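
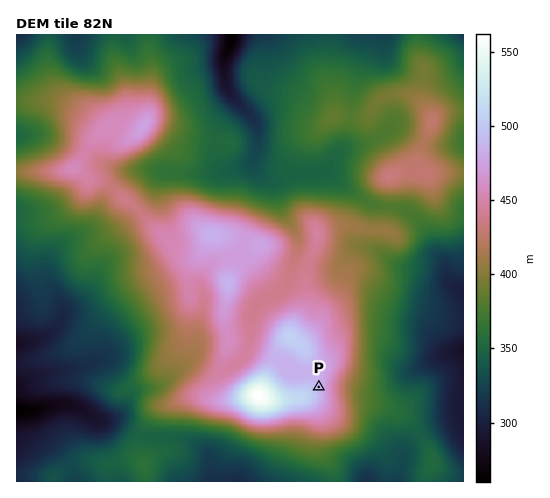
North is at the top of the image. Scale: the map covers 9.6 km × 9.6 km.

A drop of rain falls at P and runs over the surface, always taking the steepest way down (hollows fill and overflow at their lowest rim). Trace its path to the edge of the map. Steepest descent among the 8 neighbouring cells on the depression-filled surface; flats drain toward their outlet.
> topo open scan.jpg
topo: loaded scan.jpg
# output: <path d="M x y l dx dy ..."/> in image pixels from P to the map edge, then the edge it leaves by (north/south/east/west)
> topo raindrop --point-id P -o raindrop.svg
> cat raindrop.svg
<path d="M319 387l72 0 12-12 13-6 12-8 3 0 3-2 11-4 8-1 1-1 9 0"/>
exit: east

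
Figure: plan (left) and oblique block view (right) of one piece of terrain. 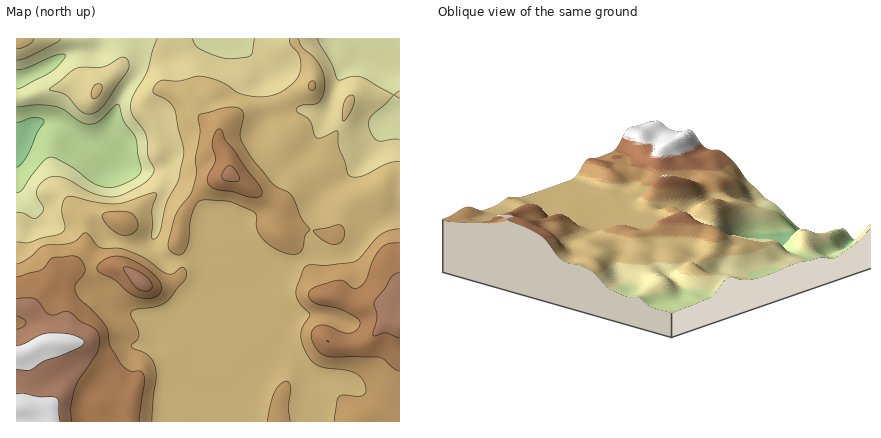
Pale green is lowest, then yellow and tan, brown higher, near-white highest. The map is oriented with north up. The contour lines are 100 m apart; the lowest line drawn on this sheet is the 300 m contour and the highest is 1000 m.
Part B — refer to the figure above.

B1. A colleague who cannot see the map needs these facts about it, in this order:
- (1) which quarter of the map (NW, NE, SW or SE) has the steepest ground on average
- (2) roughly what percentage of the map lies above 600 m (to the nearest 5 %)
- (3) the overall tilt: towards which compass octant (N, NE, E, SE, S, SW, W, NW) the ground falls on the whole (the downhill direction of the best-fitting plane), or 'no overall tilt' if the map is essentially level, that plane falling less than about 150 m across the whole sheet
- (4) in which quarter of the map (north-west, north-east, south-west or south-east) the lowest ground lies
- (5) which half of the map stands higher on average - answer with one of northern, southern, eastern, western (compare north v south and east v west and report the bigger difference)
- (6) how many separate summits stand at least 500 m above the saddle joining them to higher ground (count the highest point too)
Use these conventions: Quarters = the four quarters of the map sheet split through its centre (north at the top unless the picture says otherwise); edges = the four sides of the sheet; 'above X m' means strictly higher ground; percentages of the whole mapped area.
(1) Slopes are steepest in the north-west quarter.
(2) About 70 % of the map lies above 600 m.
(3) On the whole the ground falls towards the north.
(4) The lowest point lies in the north-west quarter of the map.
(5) Taken as a whole, the southern half is higher than the northern.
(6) Counting only tops that stand 500 m proud, the map has 1 summit.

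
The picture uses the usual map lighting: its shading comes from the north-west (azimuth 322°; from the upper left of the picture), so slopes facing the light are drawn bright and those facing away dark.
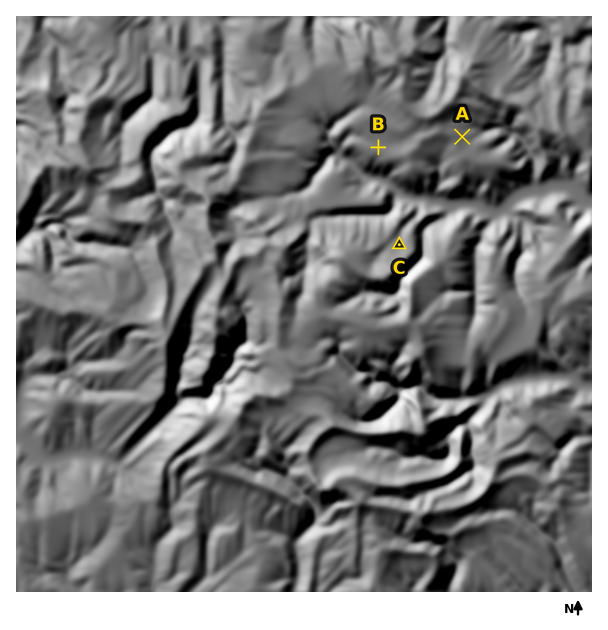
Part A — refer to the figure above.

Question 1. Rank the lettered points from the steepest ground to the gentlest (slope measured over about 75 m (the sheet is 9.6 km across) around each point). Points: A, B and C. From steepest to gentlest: C A B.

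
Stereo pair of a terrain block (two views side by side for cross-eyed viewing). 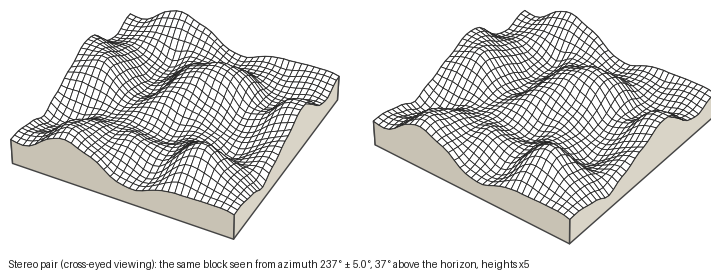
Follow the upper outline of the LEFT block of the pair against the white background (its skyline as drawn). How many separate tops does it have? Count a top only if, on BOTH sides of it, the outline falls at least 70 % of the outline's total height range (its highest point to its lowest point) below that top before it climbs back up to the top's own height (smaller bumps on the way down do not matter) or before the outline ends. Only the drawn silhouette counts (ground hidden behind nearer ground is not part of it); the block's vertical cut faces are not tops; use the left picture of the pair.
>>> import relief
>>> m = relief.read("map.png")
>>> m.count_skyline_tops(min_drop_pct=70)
0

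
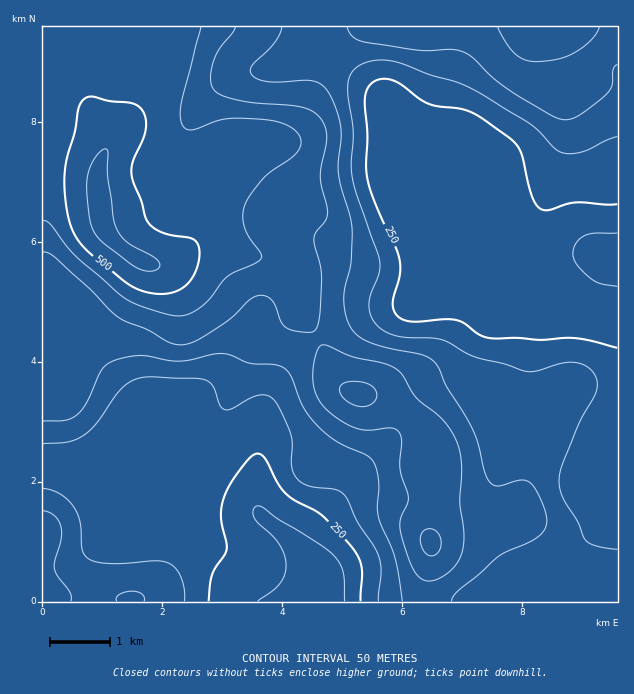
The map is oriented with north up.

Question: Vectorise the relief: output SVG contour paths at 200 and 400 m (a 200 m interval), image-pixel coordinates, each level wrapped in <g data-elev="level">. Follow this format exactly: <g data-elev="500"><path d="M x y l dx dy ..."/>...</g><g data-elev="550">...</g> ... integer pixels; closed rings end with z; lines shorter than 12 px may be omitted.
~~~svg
<g data-elev="200"><path d="M258 601l14-10 8-7 5-10 1-9-2-10-5-11-25-27-1-7 3-4 3 0 61 39 14 11 6 8 3 9 2 28"/><path d="M617 286l-16-2-9-5-15-14-3-6-1-6 3-10 9-8 10-2 22 0"/></g><g data-elev="400"><path d="M424 580l10 0 14-7 10-11 5-12 1-18-4-31 1-38-1-12-4-10-11-19-29-24-13-23-7-6-14-6-30-7-24-10-6-1-3 3-3 7-3 23 2 15 8 13 15 13 17 9 13 2 24-2 5 2 3 5 2 7-2 27 8 29-1 6-6 15-1 12 12 36 6 9z"/><path d="M43 252l6 1 7 5 34 31 28 28 9 5 21 8 25 14 12 0 15-5 30-20 20-19 10-5 7 2 5 4 9 21 6 6 8 3 12 1 6 0 3-2 4-15 2-38-2-12-6-27 2-6 10-12 1-6-7-37 6-35 0-13-7-13-12-7-15-4-51-4-18-5-9-6-2-5-2-7 4-18 5-11 14-16 2-6"/><path d="M498 27l8 16 9 11 9 6 12 2 21-3 17-6 17-13 6-7 2-6"/></g>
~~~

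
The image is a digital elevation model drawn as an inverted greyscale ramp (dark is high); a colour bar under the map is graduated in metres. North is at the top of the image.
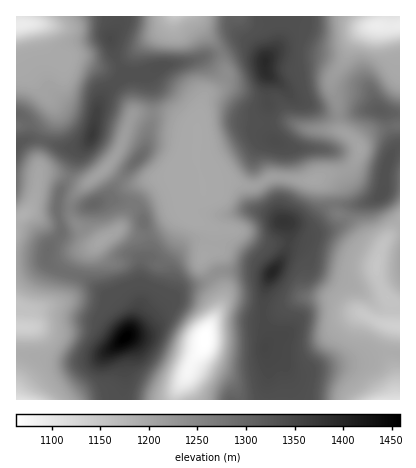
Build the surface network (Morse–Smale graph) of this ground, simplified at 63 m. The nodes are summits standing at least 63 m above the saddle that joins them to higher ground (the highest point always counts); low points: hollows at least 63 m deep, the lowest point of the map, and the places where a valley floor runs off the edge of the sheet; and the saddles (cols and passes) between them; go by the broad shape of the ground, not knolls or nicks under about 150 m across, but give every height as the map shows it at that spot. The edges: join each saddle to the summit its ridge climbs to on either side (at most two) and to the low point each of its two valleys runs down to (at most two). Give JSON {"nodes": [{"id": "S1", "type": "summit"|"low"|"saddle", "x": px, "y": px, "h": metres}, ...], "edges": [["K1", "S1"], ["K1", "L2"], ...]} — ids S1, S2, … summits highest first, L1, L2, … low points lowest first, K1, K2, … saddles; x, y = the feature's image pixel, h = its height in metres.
{"nodes": [
{"id": "S1", "type": "summit", "x": 126, "y": 338, "h": 1459},
{"id": "S2", "type": "summit", "x": 272, "y": 272, "h": 1401},
{"id": "S3", "type": "summit", "x": 266, "y": 62, "h": 1394},
{"id": "S4", "type": "summit", "x": 92, "y": 134, "h": 1369},
{"id": "L1", "type": "low", "x": 204, "y": 340, "h": 1063},
{"id": "L2", "type": "low", "x": 378, "y": 26, "h": 1092},
{"id": "L3", "type": "low", "x": 20, "y": 24, "h": 1094},
{"id": "L4", "type": "low", "x": 18, "y": 400, "h": 1110},
{"id": "L5", "type": "low", "x": 398, "y": 400, "h": 1110},
{"id": "L6", "type": "low", "x": 176, "y": 16, "h": 1150},
{"id": "K1", "type": "saddle", "x": 118, "y": 82, "h": 1332},
{"id": "K2", "type": "saddle", "x": 118, "y": 62, "h": 1330},
{"id": "K3", "type": "saddle", "x": 42, "y": 140, "h": 1310},
{"id": "K4", "type": "saddle", "x": 334, "y": 204, "h": 1276},
{"id": "K5", "type": "saddle", "x": 68, "y": 178, "h": 1269},
{"id": "K6", "type": "saddle", "x": 220, "y": 52, "h": 1265},
{"id": "K7", "type": "saddle", "x": 338, "y": 116, "h": 1238},
{"id": "K8", "type": "saddle", "x": 212, "y": 276, "h": 1232},
{"id": "K9", "type": "saddle", "x": 200, "y": 170, "h": 1196}],
"edges": [["K1", "S4"], ["K1", "L1"], ["K1", "L3"], ["K2", "S4"], ["K2", "L3"], ["K2", "L6"], ["K3", "S4"], ["K3", "L3"], ["K3", "L4"], ["K4", "S2"], ["K4", "L1"], ["K4", "L5"], ["K5", "S1"], ["K5", "S4"], ["K5", "L1"], ["K5", "L4"], ["K6", "S3"], ["K6", "S4"], ["K6", "L1"], ["K6", "L6"], ["K7", "S2"], ["K7", "S3"], ["K7", "L1"], ["K7", "L2"], ["K8", "S1"], ["K8", "S2"], ["K8", "L1"], ["K9", "S1"], ["K9", "S3"], ["K9", "L1"]]}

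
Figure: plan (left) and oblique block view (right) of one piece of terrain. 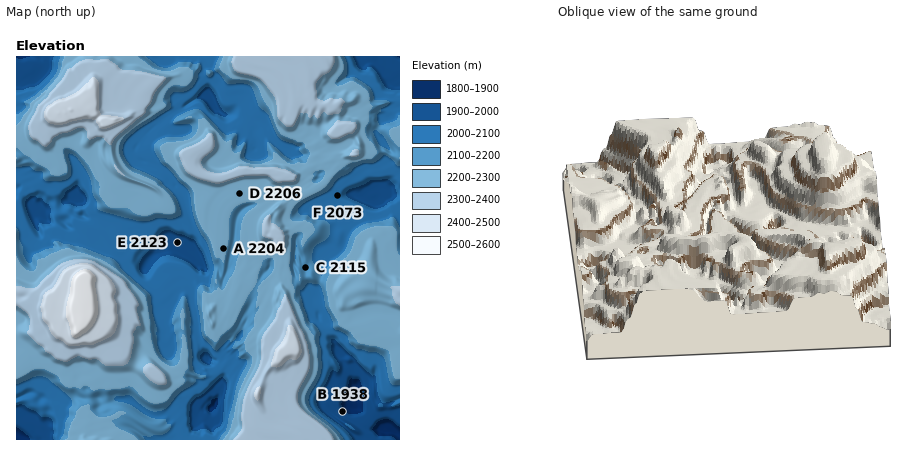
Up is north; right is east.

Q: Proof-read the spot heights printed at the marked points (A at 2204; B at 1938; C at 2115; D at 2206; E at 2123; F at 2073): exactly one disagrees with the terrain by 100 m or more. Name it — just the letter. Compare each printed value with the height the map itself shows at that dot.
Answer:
E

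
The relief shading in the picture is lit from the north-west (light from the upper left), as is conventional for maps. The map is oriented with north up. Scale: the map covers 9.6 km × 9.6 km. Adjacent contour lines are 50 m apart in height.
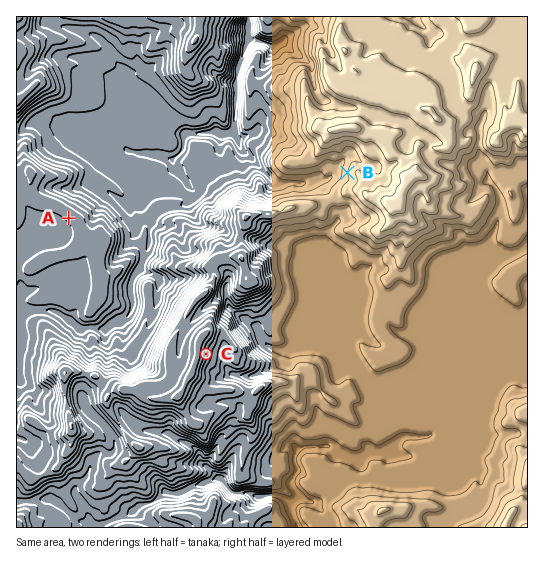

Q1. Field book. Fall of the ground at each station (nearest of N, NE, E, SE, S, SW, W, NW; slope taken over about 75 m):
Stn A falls SW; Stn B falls W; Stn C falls E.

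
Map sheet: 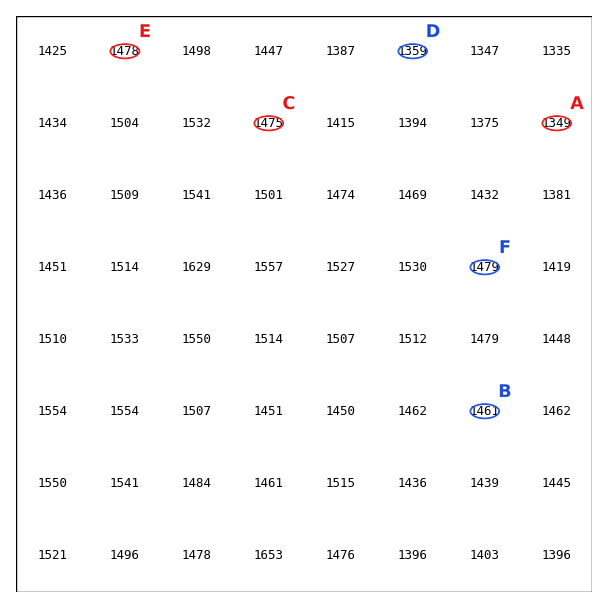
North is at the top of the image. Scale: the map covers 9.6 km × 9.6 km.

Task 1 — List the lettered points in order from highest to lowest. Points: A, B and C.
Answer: C B A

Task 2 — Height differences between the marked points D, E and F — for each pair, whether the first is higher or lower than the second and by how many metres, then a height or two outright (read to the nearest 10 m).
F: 120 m higher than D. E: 120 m higher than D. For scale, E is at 1480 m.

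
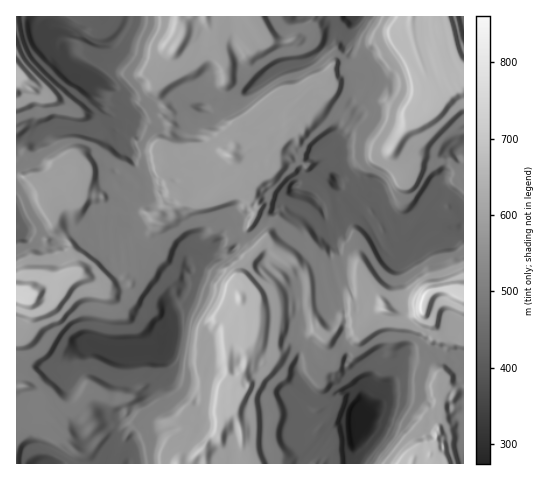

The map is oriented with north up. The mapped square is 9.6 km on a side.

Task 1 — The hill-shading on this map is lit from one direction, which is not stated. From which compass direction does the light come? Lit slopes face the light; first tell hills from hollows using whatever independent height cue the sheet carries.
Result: W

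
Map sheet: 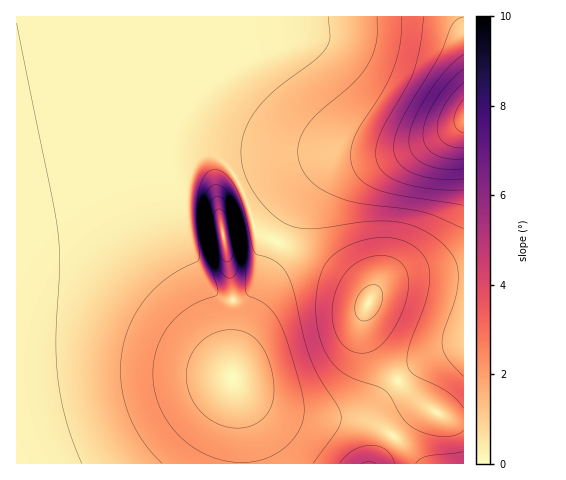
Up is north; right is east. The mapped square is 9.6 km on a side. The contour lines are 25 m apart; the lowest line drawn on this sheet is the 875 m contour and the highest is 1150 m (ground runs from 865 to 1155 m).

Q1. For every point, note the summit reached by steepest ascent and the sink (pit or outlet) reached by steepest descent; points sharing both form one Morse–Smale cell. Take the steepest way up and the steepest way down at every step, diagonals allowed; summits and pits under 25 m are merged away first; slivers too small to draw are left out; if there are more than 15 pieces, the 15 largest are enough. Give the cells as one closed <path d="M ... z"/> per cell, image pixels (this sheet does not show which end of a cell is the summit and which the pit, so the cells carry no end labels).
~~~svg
<path d="M463 16l-446 0-1 170 113-23 67-9 17 1 8 5 9 8 11 17 42-19 38-10 21-4 47 2 31-8 26-12 18-12z"/><path d="M129 202l-45 1-68 13 0 247 226 1-2-50-8-42 1-72-13-3-11-11-26-50-15-18-16-11z"/><path d="M463 122l-29 18-24 9-21 5-47-2-21 4-38 10-43 20 9 22 6 23 53 25 49 31 11 11-3 15 0 12 5 15 12 22 14 17 23 22 18 12 19 7 8-1z"/><path d="M266 236l-2 1 3 4-1 12-13 35-7 8-13 4-1 72 3 11 18 16 25 11 31 7 51 3 15 4 18 12 26-24 8-3 5 1-19-14-17-17-22-30-9-24 0-12 3-15-27-23-33-19z"/><path d="M207 154l-50 4-139 27-2 2 0 28 79-13 34 0 23 5 16 11 10 11 31 57 11 11 12 3 0-16-13-80 8-11 13-7-7-13-12-13z"/><path d="M235 381l6 45 2 38 132 0 18-27-11-9-22-8-51-3-31-7-32-16z"/><path d="M239 186l-12 7-8 11 15 96 12-4 7-8 14-39-1-11-11-7-8-30z"/><path d="M428 409l-9 3-7 4-18 21 29 27 40 0 1-44-13-2z"/><path d="M393 436l-17 28 46-1z"/>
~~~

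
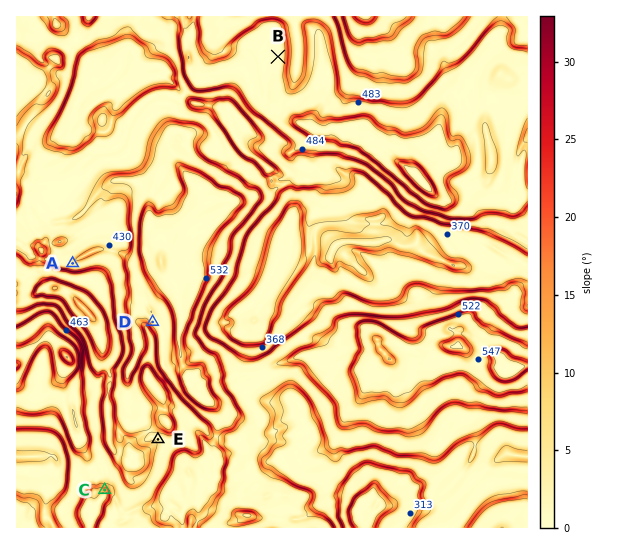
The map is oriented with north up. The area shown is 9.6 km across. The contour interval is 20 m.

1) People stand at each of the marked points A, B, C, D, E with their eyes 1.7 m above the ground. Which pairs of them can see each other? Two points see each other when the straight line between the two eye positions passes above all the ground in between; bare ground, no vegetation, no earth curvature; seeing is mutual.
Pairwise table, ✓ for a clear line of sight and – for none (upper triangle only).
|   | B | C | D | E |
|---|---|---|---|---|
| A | – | ✓ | – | – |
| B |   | – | – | – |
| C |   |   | ✓ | ✓ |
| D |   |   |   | ✓ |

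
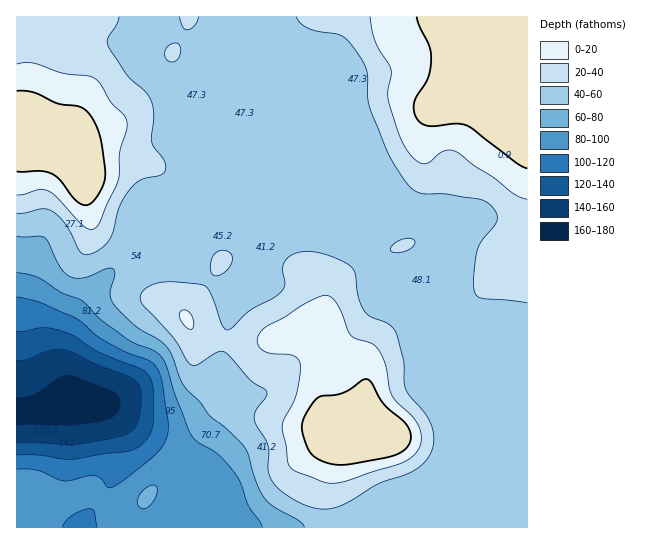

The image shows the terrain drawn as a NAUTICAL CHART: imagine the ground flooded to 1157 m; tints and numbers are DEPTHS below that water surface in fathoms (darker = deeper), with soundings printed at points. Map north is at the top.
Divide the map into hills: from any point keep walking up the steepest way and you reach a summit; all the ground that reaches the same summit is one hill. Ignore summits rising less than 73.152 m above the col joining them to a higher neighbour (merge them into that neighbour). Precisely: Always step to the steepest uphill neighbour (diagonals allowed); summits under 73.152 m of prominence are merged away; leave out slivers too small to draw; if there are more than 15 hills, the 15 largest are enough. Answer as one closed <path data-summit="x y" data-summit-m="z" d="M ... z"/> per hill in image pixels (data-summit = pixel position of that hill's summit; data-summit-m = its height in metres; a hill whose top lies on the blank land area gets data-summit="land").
<path data-summit="land" d="M251 171l-25 0-23 6-6 6-4 36-6 8-6 5-11 4-19-7-19 16-16 22-32 32-15 27-6 21 0 23 5 23-21 14-8 3 27 1 33-7 11 4 31 25 32 22 14 14 4 5-1 23 8-4 19 2 13 33 203 0 12-17 6-12 0-10-4-18 9-32 7-8 0-33-6-36-3-5-15-8-8-10 2-46 22-52 1-11-3-5-8-9-10-4-82-1-86-36z"/><path data-summit="land" d="M527 16l-259 1 7 21 24 55 82 82 28 34 5 3 25 1 12 9 5 8-3 15-20 48-2 46 8 10 15 8 3 5 6 36 0 33-7 8-9 32 4 18 0 10-6 12-12 15 1 2 94-1z"/><path data-summit="land" d="M267 16l-251 1 1 395 25-3 26-16-5-23 0-23 6-21 10-19 17-21 28-28 8-13 17-14 6-2 15 7 11-4 11-10 5-39 6-6 23-6 25 0 16 4 86 36 58-1-10-8-8-13-12-14-82-82-24-55z"/>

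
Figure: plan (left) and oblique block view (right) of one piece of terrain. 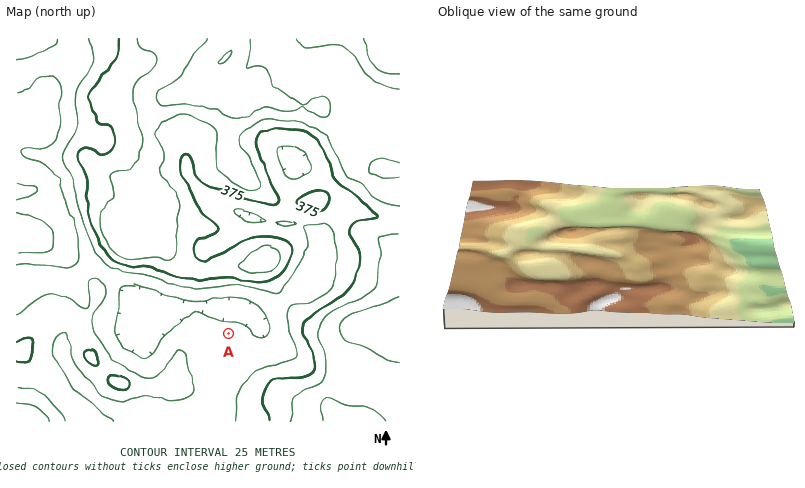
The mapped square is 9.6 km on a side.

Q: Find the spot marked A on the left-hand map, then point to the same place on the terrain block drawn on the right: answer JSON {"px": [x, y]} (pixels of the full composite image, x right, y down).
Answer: {"px": [601, 215]}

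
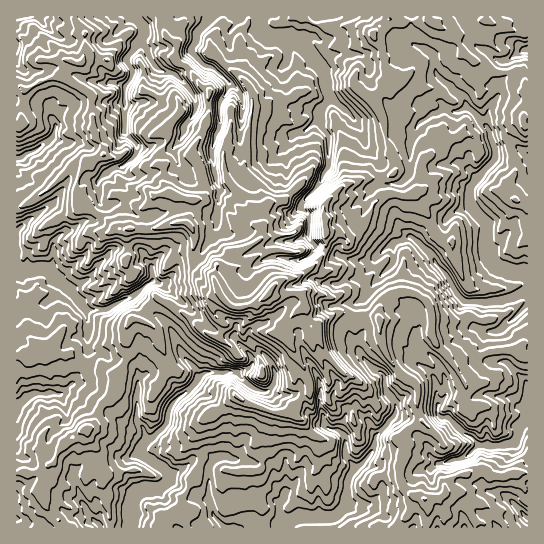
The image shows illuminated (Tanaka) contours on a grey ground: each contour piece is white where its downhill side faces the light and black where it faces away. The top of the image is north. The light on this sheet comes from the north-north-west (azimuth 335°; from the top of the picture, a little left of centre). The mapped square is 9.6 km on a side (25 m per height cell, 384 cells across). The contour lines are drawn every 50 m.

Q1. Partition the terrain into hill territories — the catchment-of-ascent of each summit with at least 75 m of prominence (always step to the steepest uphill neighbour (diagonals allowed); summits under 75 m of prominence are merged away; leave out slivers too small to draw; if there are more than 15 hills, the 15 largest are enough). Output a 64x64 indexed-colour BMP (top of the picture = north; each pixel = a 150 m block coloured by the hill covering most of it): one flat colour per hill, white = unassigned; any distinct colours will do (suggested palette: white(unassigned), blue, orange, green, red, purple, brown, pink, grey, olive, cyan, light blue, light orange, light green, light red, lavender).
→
<image width="64" height="64" href="data:image/bmp;base64,Qk12CAAAAAAAAHYAAAAoAAAAQAAAAEAAAAABAAQAAAAAAAAIAAATCwAAEwsAABAAAAAAAAAA////ALR3HwAOf/8ALKAsACgn1gC9Z5QAS1aMAMJ34wB/f38AIr28AM++FwDox64AeLv/AIrfmACWmP8A1bDFABERERERERERERERERERERERREREREREREREREQREUREMzMRETERERERERERERERERERERFEREREREREREEUREQzMzMzMRERERERERERERERERERERREREREREREREREQTMzMzMREREREREREREREREREREREREUREREREREREQRMzMzMxERERERERERERERERERERERERFEREREREREERERMzMxEREREREREREREREREREREREREUREREREQREREREzMzERERERERERERERERERERERERERFEREREERERERETMzMxERERERERERERERERERERERERERERFEQRERERERMzMzMxERERERERERERERERERERERERERERERERERETMzMzMzMzMxERERERERERERERERERERERERERERERERMzMzMzMzMzMREREREREREREREREREREREREREREREREzMzMzMzMzMxERERERERERERERERERERERERERERERETMzMzMzMzMRERERERERERERERERERERERERERERERERMzMzMzMzMREREREREREREREREREREREREREREREREREzMzMzMzMRERERERERERERERERERERERZmYRERERERETMzMzMzERERERERERERERERERERERERFmZmYRERERERETMzMxEREREREREREREREREREREREREWZmZhERERERERERERERERERERERERERGZEREREREREWZmZhERERERERERERERERERERERERERmZkRERERERERZmZmERERERERERERERERERERERERERGZmRERERERERZmZmYRERERERERERERERERERERERERERmZERERERERZmZmEREREREREREREREREREREREREREREZERERERERZmZmYRERERERERERERERERERERERERERERERERERERFmZmZmEREREREREREREREREREREREREREREREREREREWZmZmERERERERERERERERERERERERERERERERERERERZmZmYRERERERERERERERERERERERERERERERERERERFmZmZhEREREREREREREREREREREREREREREREREREREWZmZmERERERERERERERERERERERERERERERERERERERZmZmERERERERERERERERERERERERERERERERERERERFmZmERERERERERERERERERERERERERERERERERERERERZmERERERERERERERESIREREREREREREREREREREREREWYRERERERERERERESIiERERERERERERERERERERERERFhERERERERERERESIiIhEREREREREREREREREREREREREREREREREREREREiIiIRERIRIiERERERERERERERERERERERERERERERESIiIiEREiIiIhERERERERERURERERERERERERERERERIiIiIiIiIiIiIREREREREVVVERERERERERERcREREREiIiIiIiIiIiIhERERERERVVVRERERERERERF3EREREREiIiIiIiIiIiIRERERERFVVVUREREREREREXd3cREREREiIiIiIiIiIhEREREREVVVVREREREREREXd3dxERERERIiIiIiIiIiEREREREVVVVVEREREREREXd3d3EREREREiIiIiIiIiIRERERERVVVVVRERERERERd3d3cRERERESIiIiIiIiIhEREREREVVVVVERERERERF3d3dxERERERIiIiIiIiIiERERERERFVVVVREREREREXd3d3EREREREiIiIiIiIREREREREREVVVVVURERERERF3d3cREREREREiEREiIRERERERERERFVVVVREREREREXd3dxEREREREREREREREREREREREREVVVVVERERERERF3d3ERERERERERERERERERERERERERVVVVERERERERERd3cRERERERERERERERERERERERERFVVVERERERERERF3eBEREREREREREREREREREREREREVVVERERERERERGIiIERERERERERERERERERERERERERVVUREREREREREYiIgRERERERERERERERERERERERERVVVRERERERERERiIiBERERERERERERERERERERERERFVVRERERERERERGIiIEREREREREREREREREREREREREVVREREREREREREYiIgRERERERERERERERERERERERERERERERERERERERGIiBEREREREREREREREREREREREREREREREREREREREYiIERERERERERERERERERERERERERERERERERERERERGIgREREREREREREREREREREREREREREREREREREREREYiBERERERERERERERERERERERERERERERERERERERERiIERERERERERERERERERERERERERERERERERERERERGIgRERERERERERERERERERERERERERERERERERERERERGBERERERERERERERERERERERERERERERERERERERERERERERERERERERERERERERERERERERERERERERERERERERERERERERERERERERERERERERERERERERERERERERERERERERERERERERERERERERERERERERERERERERERER"/>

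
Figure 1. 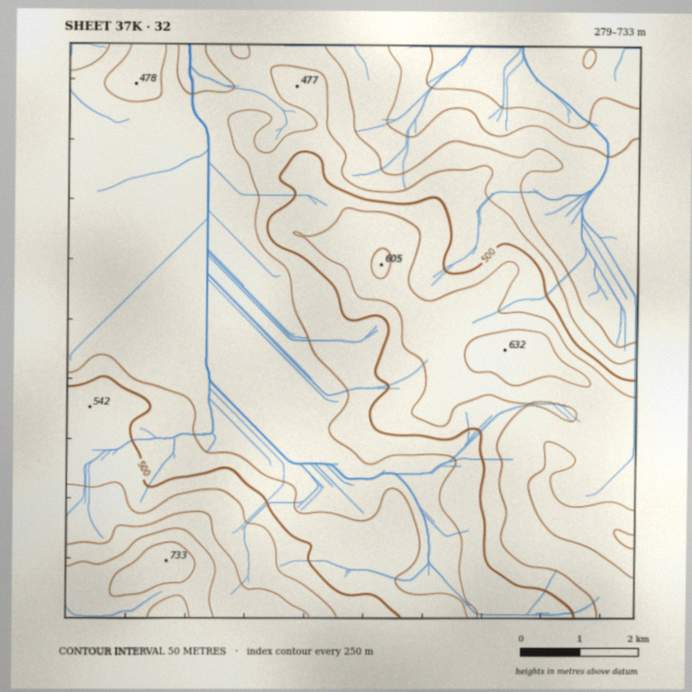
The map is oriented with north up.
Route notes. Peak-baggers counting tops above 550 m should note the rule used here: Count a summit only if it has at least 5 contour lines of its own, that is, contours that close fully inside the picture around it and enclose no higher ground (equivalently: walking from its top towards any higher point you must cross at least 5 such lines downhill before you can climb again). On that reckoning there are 0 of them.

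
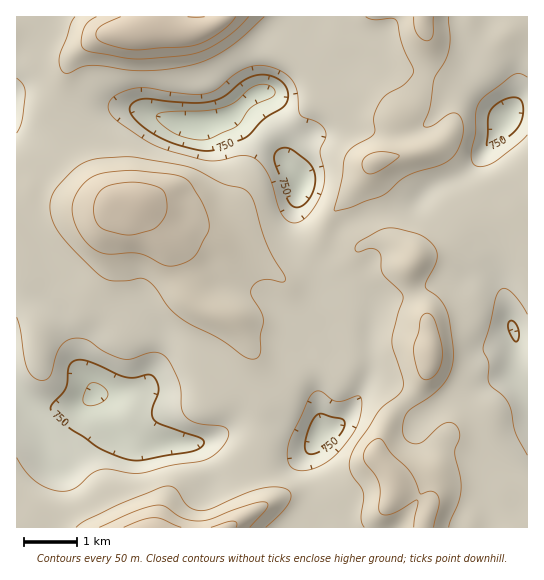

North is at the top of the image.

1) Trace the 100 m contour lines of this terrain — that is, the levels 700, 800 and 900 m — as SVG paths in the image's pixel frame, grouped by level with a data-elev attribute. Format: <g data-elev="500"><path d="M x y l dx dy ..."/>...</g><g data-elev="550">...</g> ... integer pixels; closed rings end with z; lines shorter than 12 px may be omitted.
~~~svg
<g data-elev="700"><path d="M86 405l-3-3 0-4 3-9 4-5 8 0 8 6 2 5-5 6-9 4z"/><path d="M194 139l-12-3-11-5-12-9-3-4 1-3 8-3 40-1 17-3 12-5 16-14 9-4 8 0 7 4 1 4-2 4-22 10-11 16-5 4-26 12z"/></g><g data-elev="800"><path d="M297 470l-6-3-2-4-2-8 1-9 4-11 19-40 4-4 4 0 14 9 5 2 19-6 3 1 2 9-4 17-5 11-12 16-10 9-12 7-12 4z"/><path d="M527 455l-12-22-7-30-5-7-14-13 0-20-6-14 13-51 5-9 5 0 5 3 8 9 8 13"/><path d="M17 317l3 13 6 35 4 9 5 5 7 2 7-3 3-5 7-25 6-6 8-3 8-1 6 2 17 11 19 8 8 0 19-6 9 0 6 3 4 4 9 18 3 12 1 19 4 8 12 6 25 4 4 2 2 5-2 7-6 8-8 7-8 4-34 5-32 8-10 0-20-4-8 1-10 4-15 13-10 4-13-1-15-7-11-10-10-15"/><path d="M290 222l-5-4-5-7-13-38-5-8-7-6-6-3-7-1-23 5-12 1-48-14-16-8-29-21-6-9 2-8 11-8 18-5 50 6 18-1 11-4 20-17 16-6 15 0 16 7 6 6 5 8 3 23 2 5 18 9 5 5 2 5-6 17 5 24-4 19-7 13-8 10-8 5z"/><path d="M527 135l-10 10-26 19-12 3-4-1-2-3-2-12 5-18 0-22 4-9 6-7 27-20 6-2 8 4"/><path d="M17 78l6 7 2 8-3 26-5 14"/></g><g data-elev="900"><path d="M250 527l16-17 2-4-1-3-4-1-9 1-43 16-12 2-14-2-20-13-10-1-21 7-35 15"/><path d="M434 527l5-22-1-10-7-4-10 3-6-15-6-9-17-16-10-14-3-1-4 0-9 8-3 10 2 5 10 13 4 8 1 8-1 20 4 4 8-1 26-14 1 3-4 24"/><path d="M424 379l6 0 7-6 4-8 1-10-1-12-6-21-3-7-5-2-4 2-2 4-2 12-5 18 4 22 3 6z"/><path d="M168 266l13-2 12-6 5-7 11-21 0-9-4-13-17-27-7-4-8-3-44-4-30 4-8 3-7 6-10 15-2 13 5 18 12 16 8 6 8 3 26-1 10 1z"/><path d="M366 173l5 1 7-3 16-10 5-6-17-3-13 3-5 3-2 5 1 6z"/><path d="M96 17l-8 5-4 7-3 13 2 7 10 3 45 7 45-3 19-5 25-14 22-20"/><path d="M414 17l0 9 3 7 5 6 5 2 4-2 2-4 0-18"/></g>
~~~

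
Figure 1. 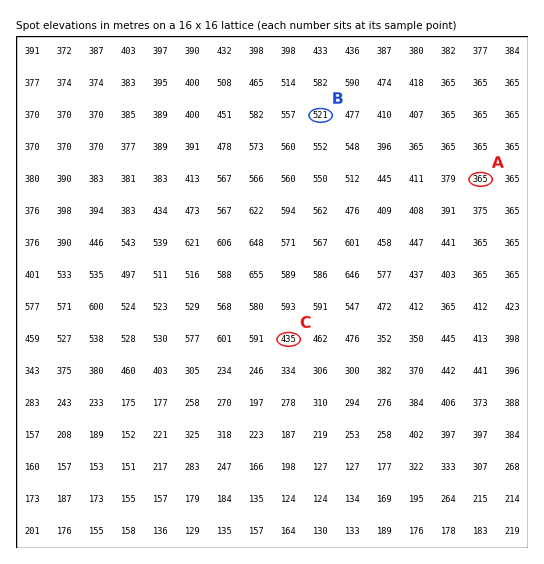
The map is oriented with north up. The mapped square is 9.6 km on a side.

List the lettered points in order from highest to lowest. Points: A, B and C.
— B C A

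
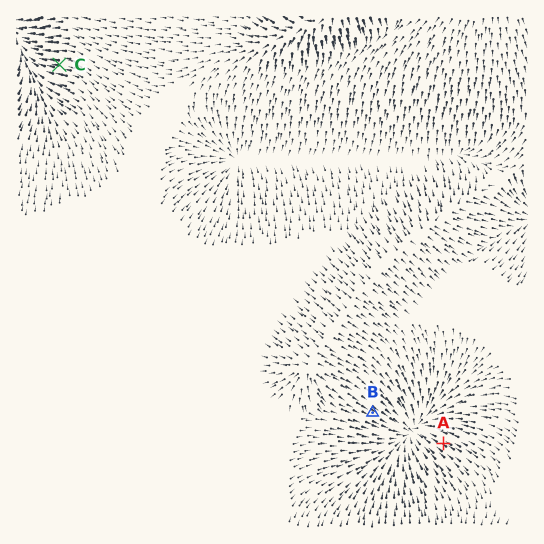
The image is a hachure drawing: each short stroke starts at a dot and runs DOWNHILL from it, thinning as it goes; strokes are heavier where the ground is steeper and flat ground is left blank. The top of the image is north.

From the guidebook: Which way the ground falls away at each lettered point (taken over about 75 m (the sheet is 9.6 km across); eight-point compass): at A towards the NW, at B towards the SE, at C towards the W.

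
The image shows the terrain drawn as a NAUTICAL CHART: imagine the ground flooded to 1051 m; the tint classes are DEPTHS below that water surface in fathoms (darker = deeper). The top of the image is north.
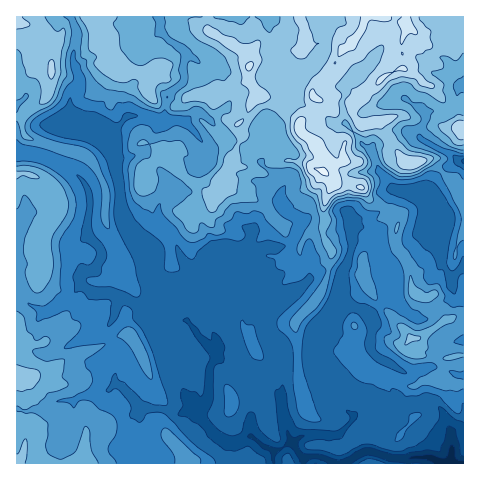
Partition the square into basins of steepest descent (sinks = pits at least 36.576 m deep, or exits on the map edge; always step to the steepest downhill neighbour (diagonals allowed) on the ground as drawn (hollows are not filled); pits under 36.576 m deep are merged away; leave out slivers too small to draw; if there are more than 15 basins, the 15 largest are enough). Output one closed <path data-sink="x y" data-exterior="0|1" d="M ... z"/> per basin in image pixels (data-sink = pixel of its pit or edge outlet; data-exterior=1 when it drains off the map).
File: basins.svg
<path data-sink="449 463" data-exterior="1" d="M463 16l-447 1 1 447 447-1 0-148-5 0-13 5-5-9-10-5-3-9-5 0-10-6-4-24-14-24 1-15 4-8-1-4-16-11-11-3-10-14-11-4-16-1-12-11 3-6 18-5 18 1 17-6 20 0-15-24-5-11 23-6 18 5 12 6 15 2 17-2z"/><path data-sink="452 283" data-exterior="0" d="M400 156l-21 0-17 6-18-1-18 5-3 6 12 11 16 1 11 4 10 14 11 3 16 11 1 4-4 8-1 15 14 24 4 24 10 6 5 0 3 9 10 5 5 9 5-1 13-5 0-110-4-3-6-18-22-22-6-1-16 3z"/><path data-sink="463 161" data-exterior="1" d="M402 115l-23 7 16 28 15 13 16-3 6 1 22 22 9 21 1-77-17 1-15-2-12-6z"/>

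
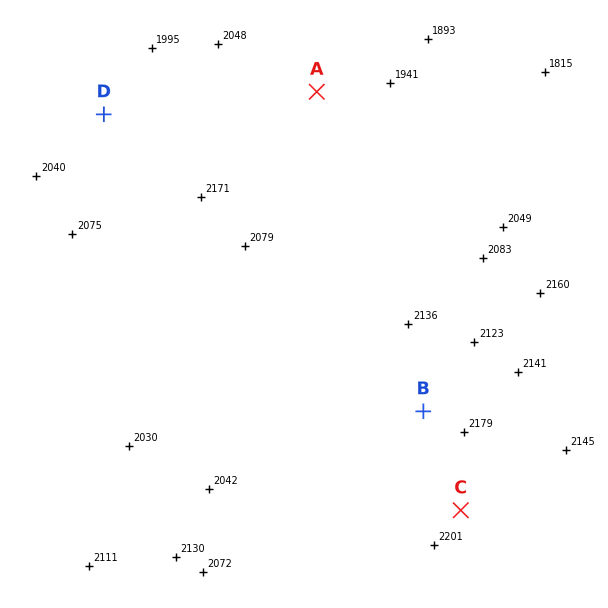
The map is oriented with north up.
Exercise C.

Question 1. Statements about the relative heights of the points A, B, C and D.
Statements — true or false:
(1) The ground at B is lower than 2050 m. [false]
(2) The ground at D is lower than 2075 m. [true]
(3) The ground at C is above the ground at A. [true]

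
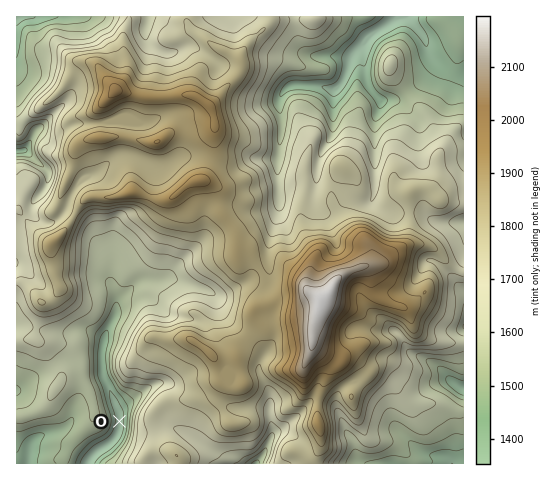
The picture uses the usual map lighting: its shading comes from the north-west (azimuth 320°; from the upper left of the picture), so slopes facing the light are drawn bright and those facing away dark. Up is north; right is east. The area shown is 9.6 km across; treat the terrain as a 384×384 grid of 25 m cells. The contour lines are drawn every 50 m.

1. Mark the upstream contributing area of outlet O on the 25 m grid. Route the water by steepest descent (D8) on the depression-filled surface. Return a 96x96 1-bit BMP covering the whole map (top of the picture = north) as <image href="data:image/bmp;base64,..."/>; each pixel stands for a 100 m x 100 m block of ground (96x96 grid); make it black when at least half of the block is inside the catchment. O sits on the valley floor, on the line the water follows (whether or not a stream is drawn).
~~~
<image width="96" height="96" href="data:image/bmp;base64,Qk2+BAAAAAAAAD4AAAAoAAAAYAAAAGAAAAABAAEAAAAAAIAEAAATCwAAEwsAAAIAAAAAAAAA////AAAAAAAAAAAAAAAAAAAAAAAAAAAAAAAAAAAAAAAAAAAAAAAAAAAAAAAAAAAAAAAAAAAAAAAAAAAAAAAAAAAAAAAAAAAAAAAAAAAAAAAAAAAAAAAAAAAAAAAAAAAAAAAAAAAAAAAAAAAAAAAAAAAAAAAAAD/wAAAAAAAAAAAAAH/4AAAAAAAAAAAAAH/8AAAAAAAAAAAAAH/+AAAAAAAAAAAAAP//AAAAAAAAAAAAAP///wAAAAAAAAAAAP///8AAAAAAAAAAAf///+AAAAAAAAAAAf///+AAAAAAAAAAA////+AAAAAAAAAAA////+AAAAAAAAAAA////+AAAAAAAAAAB////+AAAAAAAAAAB////+AAAAAAAAAAB/////4AAAAAAAAAD/////4AAAAAAAAAH/////8AAAAAAAAP//////+AAAAAAAAP///////AAAAAAAAP///////gAAAAAAAP///////wAAAAAAAH///////wAAAAAAAH///////gAAAAAAAH///////gAAAAAAAH///////gAAAAAAAD///////+AAAAAAAA////////+AAAAAAAf///////AAAAAAAAf//////+AAAAAAAAf//////8AAAAAAAAf//////4AAAAAAAA///////4AAAAAAAA///////wAAAAAAAA///////wAAAAAAAA///////gAAAAAAAA///////AAAAAAAAB//////+AAAAAAAAB//////4AAAAAAAAA//////4AAAAAAAAAf/////4AAAAAAAAAP/////4AAAAAAAAAH/////wAAAAAAAAAH/////wAAAAAAAAAD/////gAAAAAAAAAB/////AAAAAAAAAAB/////AAAAAAAAAAA////+AAAAAAAAAAAf///+AAAAAAAAAAAAPwP+AAAAAAAAAAAAAAH+AAAAAAAAAAAAAAD8AAAAAAAAAAAAAAA4AAAAAAAAAAAAAAAAAAAAAAAAAAAAAAAAAAAAAAAAAAAAAAAAAAAAAAAAAAAAAAAAAAAAAAAAAAAAAAAAAAAAAAAAAAAAAAAAAAAAAAAAAAAAAAAAAAAAAAAAAAAAAAAAAAAAAAAAAAAAAAAAAAAAAAAAAAAAAAAAAAAAAAAAAAAAAAAAAAAAAAAAAAAAAAAAAAAAAAAAAAAAAAAAAAAAAAAAAAAAAAAAAAAAAAAAAAAAAAAAAAAAAAAAAAAAAAAAAAAAAAAAAAAAAAAAAAAAAAAAAAAAAAAAAAAAAAAAAAAAAAAAAAAAAAAAAAAAAAAAAAAAAAAAAAAAAAAAAAAAAAAAAAAAAAAAAAAAAAAAAAAAAAAAAAAAAAAAAAAAAAAAAAAAAAAAAAAAAAAAAAAAAAAAAAAAAAAAAAAAAAAAAAAAAAAAAAAAAAAAAAAAAAAAAAAAAAAAAAAAAAAAAAAAAAAAAAAAAAAAAAAAAAAAAAAAAAAAAAAAAAAAAAAAAAAAAAAAAAAAAAAAAAAAAAAAAAAAAAAAAAAAAAAAAAAAAAAAAAAAAAAAAAAAA="/>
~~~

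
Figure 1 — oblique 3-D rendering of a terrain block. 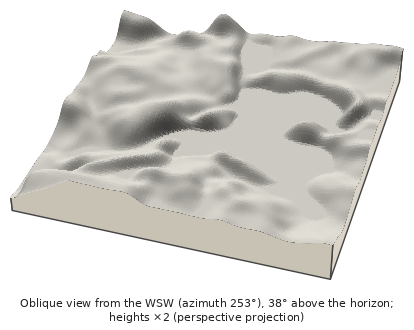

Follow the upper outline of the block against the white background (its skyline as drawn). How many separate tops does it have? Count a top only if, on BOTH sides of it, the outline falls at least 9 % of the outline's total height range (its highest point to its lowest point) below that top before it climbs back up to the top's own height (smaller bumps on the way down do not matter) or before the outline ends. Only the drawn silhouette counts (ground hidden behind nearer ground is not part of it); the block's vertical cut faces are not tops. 2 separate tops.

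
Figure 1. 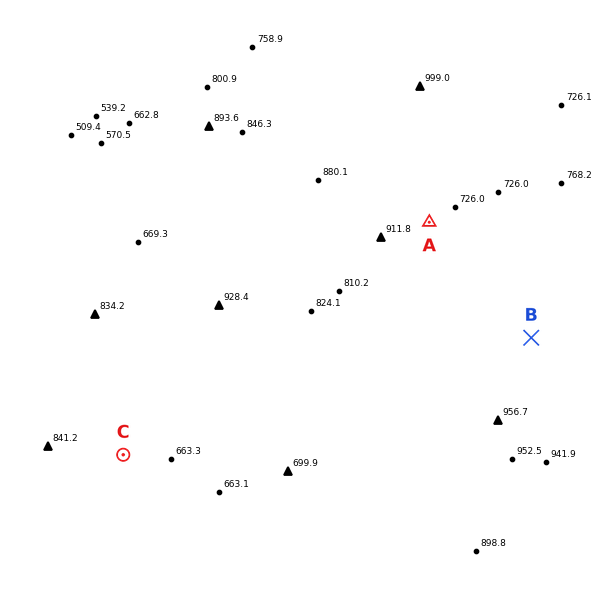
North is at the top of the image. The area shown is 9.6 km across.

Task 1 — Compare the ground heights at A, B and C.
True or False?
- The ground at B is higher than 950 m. False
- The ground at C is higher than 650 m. True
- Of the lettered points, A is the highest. False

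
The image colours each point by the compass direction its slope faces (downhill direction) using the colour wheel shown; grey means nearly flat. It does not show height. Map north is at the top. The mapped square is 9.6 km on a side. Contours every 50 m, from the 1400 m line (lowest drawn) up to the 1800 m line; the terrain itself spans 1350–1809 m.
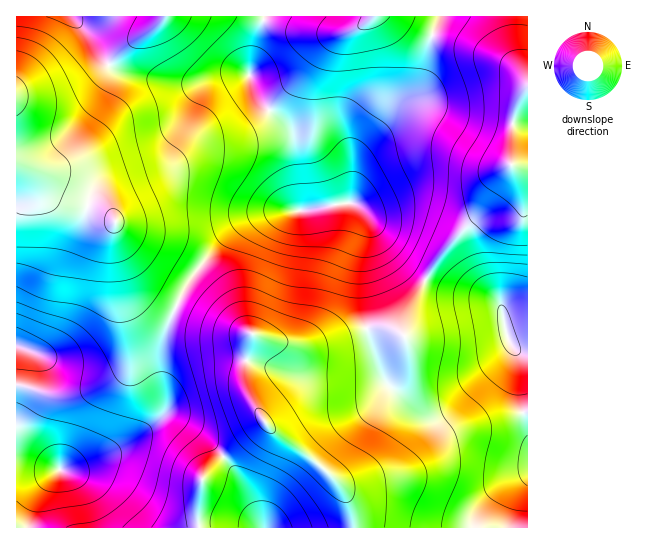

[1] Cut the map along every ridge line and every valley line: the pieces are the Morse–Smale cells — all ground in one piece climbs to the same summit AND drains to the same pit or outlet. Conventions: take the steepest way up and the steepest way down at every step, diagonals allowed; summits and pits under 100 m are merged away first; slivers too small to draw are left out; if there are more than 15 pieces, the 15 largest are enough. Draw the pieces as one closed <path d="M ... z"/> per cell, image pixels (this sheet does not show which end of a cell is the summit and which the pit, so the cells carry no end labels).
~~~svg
<path d="M439 16l-422 0-1 145 23 12 19 24 41 12 12 7 5 6-1 7 4 13 24 40 15 15 19 8 12-24 18-23 28-30 8-5 30-11 32-1 46-9 5-45 7-12 17-19 11-16 26-23 6-10 6-35z"/><path d="M426 280l-15 27-9 26-11-5-16-1-65 18-35-4-22-8-8 32 0 21 4 11 18 28 14 12 34 24 25 24 12 26 2 17 155 0 8-33 11-14 0-54-4-9-4-21 0-38-11-17-6-31-6-10-8-4-46-9z"/><path d="M18 161l-2 1 0 365 13 1 2-14 9-23 19-22 11 0 13-4 42-20 38-30 2-5 0-13-5-19-1-21 8-30 9-21-18-9-15-15-24-40-4-13 1-7-5-6-12-7-41-12-19-24z"/><path d="M527 16l-86 0-12 26-6 35-6 10-26 23-11 16-17 19-7 12-5 45 14 11 14 22 17 22 27 22 4-1 12-20 21-25 28-27 13-20 10-20 17 0z"/><path d="M178 307l-3 2-8 18-8 30 1 21 5 19 0 13-2 5-38 30-42 20-13 4-11 0-11 12-11 16-6 17-1 14 169-1 0-25 5-27 19-19 42-34-16-25-4-11 0-21 7-31-29-7z"/><path d="M353 203l-48 8-32 1-30 11-8 5-28 30-18 23-13 25 47 21 30 6 22 8 26 4 22-2 52-16 16 1 11 5 3-14 20-40-14-8-15-14-17-22-14-22z"/><path d="M266 423l-33 25-29 27-5 27 0 25 154 1-1-17-12-26-17-17-42-31z"/><path d="M517 165l-6 1-10 20-13 20-37 37-26 36 18 9 46 9 8 4 6 10 2 19 6 15 6 6 10 2 1-186z"/><path d="M527 481l-12 21-6 20 1 6 18-1z"/><path d="M518 351l-2 0 4 8 0 38 7 30 1-73z"/>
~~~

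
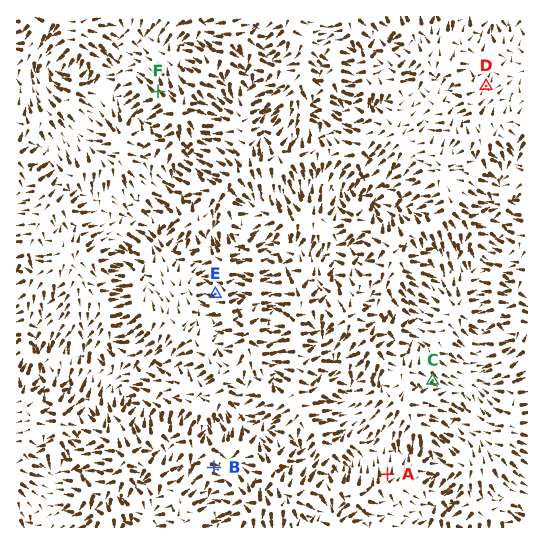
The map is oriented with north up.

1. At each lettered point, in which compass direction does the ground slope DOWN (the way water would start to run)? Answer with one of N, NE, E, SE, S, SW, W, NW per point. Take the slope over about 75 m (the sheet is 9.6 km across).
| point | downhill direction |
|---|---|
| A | N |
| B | E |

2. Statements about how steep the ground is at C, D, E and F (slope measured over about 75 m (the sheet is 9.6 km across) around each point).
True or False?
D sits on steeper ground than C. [False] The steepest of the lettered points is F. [True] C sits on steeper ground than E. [False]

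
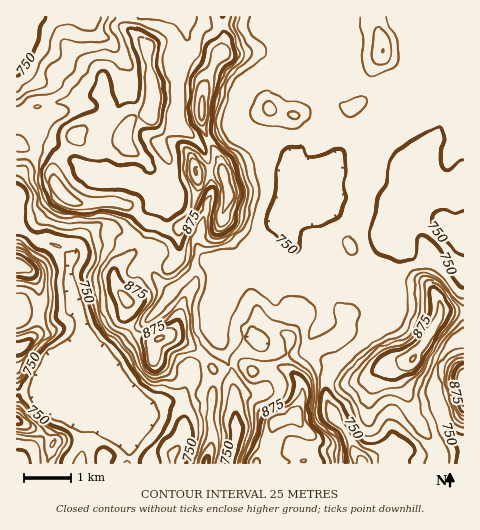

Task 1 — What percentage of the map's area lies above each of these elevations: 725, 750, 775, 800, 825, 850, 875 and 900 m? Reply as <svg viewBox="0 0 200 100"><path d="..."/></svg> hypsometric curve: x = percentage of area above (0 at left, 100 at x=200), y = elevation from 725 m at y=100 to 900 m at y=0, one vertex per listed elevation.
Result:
<svg viewBox="0 0 200 100"><path d="M188 100l-25-14-60-15-23-14-17-14-18-14-18-15-15-14"/></svg>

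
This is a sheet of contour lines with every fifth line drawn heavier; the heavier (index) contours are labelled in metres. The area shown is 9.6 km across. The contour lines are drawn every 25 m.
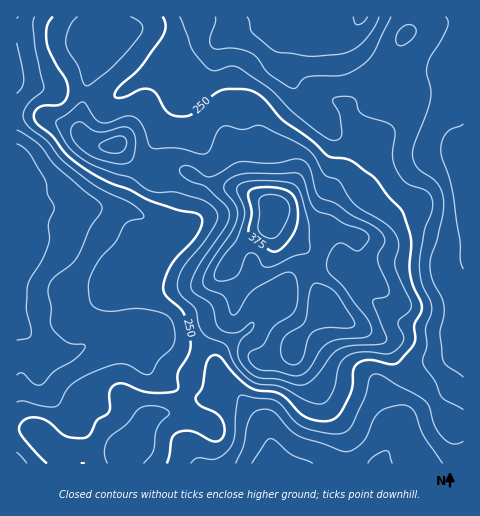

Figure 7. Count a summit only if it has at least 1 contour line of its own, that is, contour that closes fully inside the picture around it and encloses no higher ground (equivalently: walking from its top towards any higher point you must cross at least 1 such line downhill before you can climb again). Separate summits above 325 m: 3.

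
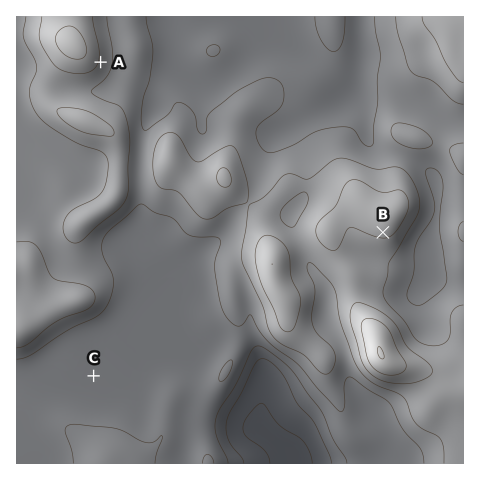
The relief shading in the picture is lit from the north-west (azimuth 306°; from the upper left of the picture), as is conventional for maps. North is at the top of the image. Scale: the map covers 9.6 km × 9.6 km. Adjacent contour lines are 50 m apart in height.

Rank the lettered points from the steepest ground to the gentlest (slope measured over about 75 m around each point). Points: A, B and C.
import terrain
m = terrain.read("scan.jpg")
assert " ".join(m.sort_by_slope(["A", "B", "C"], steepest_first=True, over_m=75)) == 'A B C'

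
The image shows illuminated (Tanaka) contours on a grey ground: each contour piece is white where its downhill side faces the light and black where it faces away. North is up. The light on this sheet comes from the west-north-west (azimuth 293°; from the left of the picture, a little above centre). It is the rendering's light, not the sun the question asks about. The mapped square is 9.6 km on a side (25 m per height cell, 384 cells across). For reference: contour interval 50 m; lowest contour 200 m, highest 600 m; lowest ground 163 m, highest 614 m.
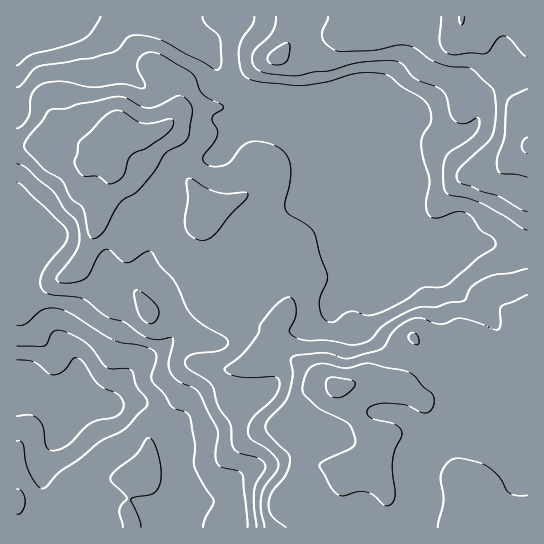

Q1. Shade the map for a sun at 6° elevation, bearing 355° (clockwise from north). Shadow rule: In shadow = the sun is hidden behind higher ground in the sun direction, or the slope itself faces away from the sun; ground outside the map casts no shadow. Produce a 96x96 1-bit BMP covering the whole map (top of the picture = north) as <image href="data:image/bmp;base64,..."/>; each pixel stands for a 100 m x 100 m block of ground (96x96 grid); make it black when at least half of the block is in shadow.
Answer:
<image width="96" height="96" href="data:image/bmp;base64,Qk2+BAAAAAAAAD4AAAAoAAAAYAAAAGAAAAABAAEAAAAAAIAEAAATCwAAEwsAAAIAAAAAAAAA////AAAAAAAAAAAAAAAAAAAAAAAAAAAAAAAAAAAAAAAAAAAAAAAAAAAAAAAAAAAAAAAAAAAAAAAAAAAAAAAAAAAAAAAAAAAAAAAAAAAAAAAAAAAAAAAAAAAAAAAAAAAAAQAAAGAAAAAAAAAAA8AAAAAAAAAAAAAAA/AAAAAAAAAAAAAAA/4AAAAAAAAAAAAAAf/AAAAAAAAAAAAAAP/AAAAAAAAAAAAAAH/gAAAAAAAAAAAAAH/gAAAAAAAAAAAAAD/gAAAAAAAAAAAAAA/AAAAAAAAAAAAAAAOAGAAAAAAAAAAAAAAAPAAAAAAAAAAAAgAAfAAAAAAAAAAABgAA/AAAAAAAAAAA4AAA/ACAAAAAAAAB8AAA/APAAAAAAAAB8AAAfAPAAAAAPODB8AAAH4OAAABg/vHj+AAAAAAAAABx/vDD/B8AAAAAAAB5/vgD/D+AAAAAAAD//v8D/D/AAAAAAAD//j/B8B/AAAAAAAD//j/gAAPAAAAAAAD9/n/gAAAAAAAAAAD9///wAAAAAAAAAAD5///wAAAAAAAAAADz///wAAAAAAAAAADj///4HwAAAAAAAADH///4P4AAAAAAAAAH///4f4AAAAAAAAAH//8A/gAAAAAAAAAP//AA8AAAAAAAAAAP/8AAQAAAAAAAAAAP/gAAAAAAAAAAAAAP/AAAAAAAAAAAAAAP/AAAAAAAAAAAAAAH/AAAAAAAAAAAAAAD+AAAAAAAAAAAAAAAeAAAAAAAAAAAAAAAGAAAAAAAAAAAAAAAAYAAAAAAAAAAAAAAAYwAAAAAAAAAAAAAA84AAAAAAAAAAAAAA84AAAAAAAAAAAAAA8YAAAAAAAAAAGMAA8AAAAAAAAAAAf8Ao8AAMAAAAAAAH/8H8YAAGAAAAAAAP/8P8IAAAAAAAAAAf/8P8AAAAAAAAAAAf/8f8AAAAAAAAAAA//8f8BAAAAAAAAAA//8/8BgAAAAAAAAA//9/sDgAAAAAAAAA//h/gDzAAAAAAAAAf/D/gD3AAAAAAAAAf/D/gDngAAAAAAAAPH//gzDwAAAAAAAAAB//wwB4AAAAAAAAAA//gQB4AAAAAAAAAAf8AAA8AAAAAAAAAAPwAAA8AAAAAAAAAABgAAA+MAAAAAAAAAAAAAA+EAAAAAAAAAAAAAA+AAAAAAAAAAAAAAAeAAAAAAAAAAAAAAAAAABgAAAAAAAAAAAAAADwAAAAAAAAAAAAAAH8AAAAAAAAAAAAAAP///wYAAAAAAAAAAP////8AAAAAAAAAAf////8HAAAAAAAAA/////8/wAAAAAAAB/////9/4AAAAAAAB///////4AAAAAAAB///////4AAAAAAAB///////wAAAAAAAB/////D/wAAAAAAAAf////D/wAAAAAAAAAAP//D/wAAAAAAAAAAD//D/gAAAAAAAAAAAf/A/gAAAAAAAAAAAAAAPAAAAAAAAAAAAAAAAAAAAAAAAAAAAAAAAAAAAAAAAAAAAAAAAAAAAAAAAAAAAAAAAAAAAAAAAAAAAAAAAAA="/>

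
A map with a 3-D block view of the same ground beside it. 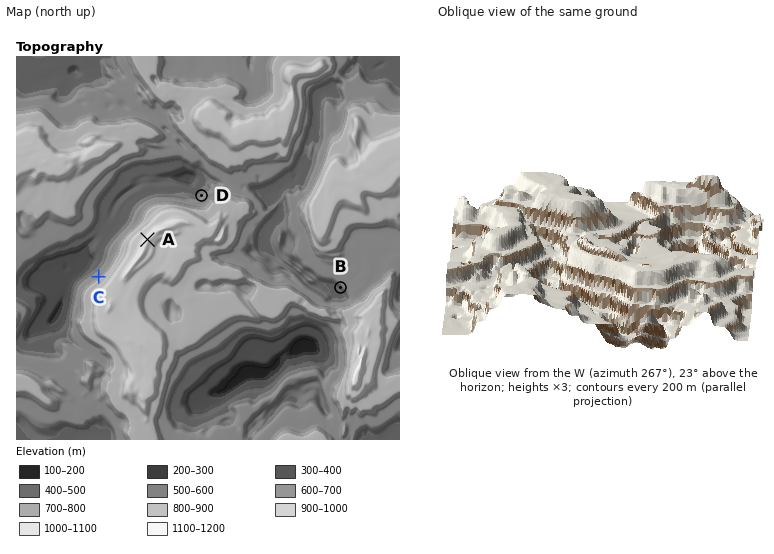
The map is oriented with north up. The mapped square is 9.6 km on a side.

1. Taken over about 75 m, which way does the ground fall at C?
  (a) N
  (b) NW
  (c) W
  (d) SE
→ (b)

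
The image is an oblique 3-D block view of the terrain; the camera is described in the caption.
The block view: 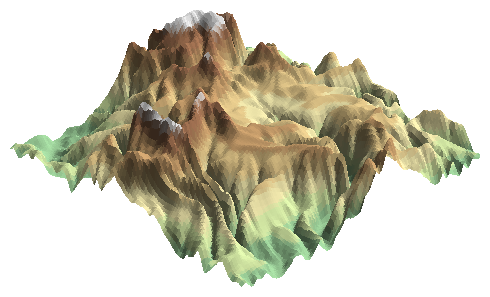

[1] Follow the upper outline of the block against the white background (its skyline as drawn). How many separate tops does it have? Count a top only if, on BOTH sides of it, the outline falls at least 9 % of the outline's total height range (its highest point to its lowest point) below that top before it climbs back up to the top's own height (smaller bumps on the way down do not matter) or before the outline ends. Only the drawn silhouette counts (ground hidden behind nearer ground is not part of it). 2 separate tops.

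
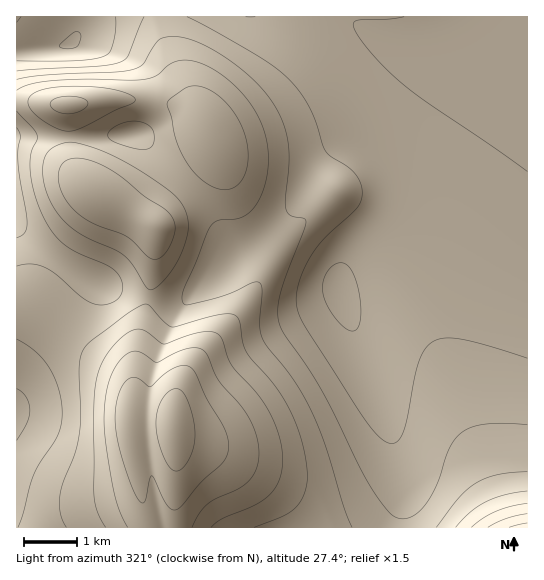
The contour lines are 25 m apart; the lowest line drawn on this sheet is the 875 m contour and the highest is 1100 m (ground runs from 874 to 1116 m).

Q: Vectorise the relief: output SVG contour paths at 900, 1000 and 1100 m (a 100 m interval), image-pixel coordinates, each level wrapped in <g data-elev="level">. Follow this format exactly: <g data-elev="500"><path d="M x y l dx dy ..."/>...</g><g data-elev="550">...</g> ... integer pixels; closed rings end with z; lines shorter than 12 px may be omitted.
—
<g data-elev="900"><path d="M349 330l-8-6-8-9-7-12-3-10 0-10 3-9 6-8 7-3 7 1 5 6 5 12 4 16 1 15-2 12-4 5z"/><path d="M527 171l-101-69-24-19-32-32-12-16-5-9 1-4 4-2 29-1 17-2"/><path d="M116 17l0 13-3 13-3 9-5 4-12 3-16 2-60 0"/></g><g data-elev="1000"><path d="M254 527l27-10 10-6 8-8 6-12 2-14-2-20-5-23-10-23-15-25-28-33-4-11-3-20-5-7-6-1-11 1-45 12-7-4-16-17-4-2-16 8-37 27-7 7-5 8-2 16 2 44-2 20-4 18-12 30-3 16 1 16 5 13"/><path d="M527 491l-22 4-19 7-16 10-14 15"/><path d="M148 289l2 1 4-1 11-10 10-14 8-15 4-15 1-10-1-11-5-11-11-11-20-14-23-15-22-11-19-6-14-4-10 1-10 5-8 9-2 16 3 18 9 19 10 12 13 10 37 18 10 6 8 9z"/><path d="M218 189l8 1 7-2 5-3 5-7 5-19-3-22-9-22-15-17-16-10-8-2-8 1-18 11-4 5 8 35 8 17 10 16 12 11z"/><path d="M61 130l9 1 11-3 34-18 17-7 3-4-4-4-12-4-32-4-36 1-12 3-8 4-3 7 4 9 13 11z"/></g><g data-elev="1100"><path d="M173 470l6 0 8-7 6-13 2-13-1-16-5-18-6-10-6-4-7 2-7 7-5 11-2 12 1 13 4 15 5 13z"/></g>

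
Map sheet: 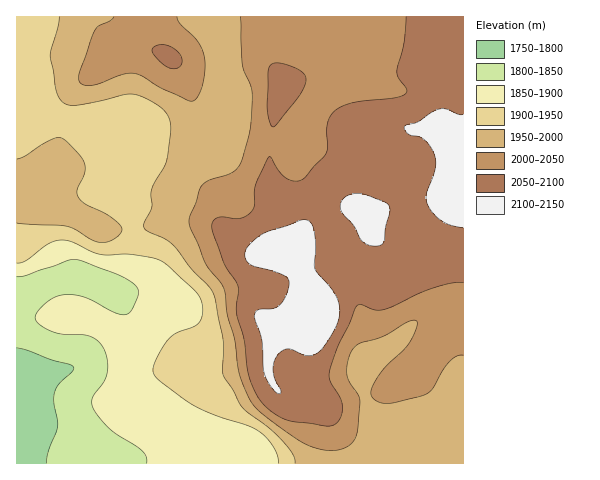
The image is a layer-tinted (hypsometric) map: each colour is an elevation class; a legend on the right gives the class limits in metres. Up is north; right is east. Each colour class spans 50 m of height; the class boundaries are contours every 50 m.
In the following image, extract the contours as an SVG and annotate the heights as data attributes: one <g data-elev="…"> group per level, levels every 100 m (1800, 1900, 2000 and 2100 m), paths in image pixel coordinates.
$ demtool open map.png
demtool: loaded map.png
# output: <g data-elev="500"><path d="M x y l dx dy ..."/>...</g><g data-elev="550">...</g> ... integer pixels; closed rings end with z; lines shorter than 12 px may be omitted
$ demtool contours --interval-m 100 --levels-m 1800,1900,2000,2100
<g data-elev="1800"><path d="M17 348l10 2 26 10 16 4 5 4-3 4-12 12-4 8-1 11 4 23-9 25-3 12"/></g><g data-elev="1900"><path d="M17 263l9-3 24-17 12-3 11 2 26 12 37 1 19 4 11 5 32 30 4 8 1 11-2 7-4 5-21 8-9 8-12 22-2 7 1 5 8 8 33 23 22 10 32 10 11 6 7 7 7 8 3 8 1 8"/></g><g data-elev="2000"><path d="M114 17l-3 3-13 6-4 6-15 41 0 5 1 5 5 2 9 0 28-10 12-2 9 3 19 13 26 12 5 0 4-4 5-12 3-15-1-13-6-15-18-18-3-7"/><path d="M240 17l2 47 9 21 1 9-1 28-2 14-7 24-5 9-8 5-21 7-6 5-12 30-1 6 16 41 16 20 3 7 3 25 8 26 4 31 13 31 14 14 38 26 18 7 17 0 12-6 4-6 2-7 3-32-11-18-2-10 2-15 7-10 6-4 22-6 25-14 4-2 4 1-1 8-7 14-25 26-12 19-1 5 2 5 5 4 6 1 12-1 31-8 6-6 9-17 7-9 7-6 7-1"/></g><g data-elev="2100"><path d="M278 393l2 1 1-3-6-13-2-9 1-7 4-7 5-5 4-1 19 6 10-1 6-5 8-12 6-11 3-10 0-10-3-10-21-27 1-23-2-14-2-8-6-4-6 0-37 14-12 9-6 9 1 7 4 5 32 10 5 4 2 3-2 13-7 10-7 5-15 1-4 5 8 26 2 33 7 13z"/><path d="M369 245l9 1 5-3 3-16 4-14-1-6-4-5-20-7-8-2-8 2-7 6-2 5 1 4 13 16 7 13z"/><path d="M463 114l-4 0-13-5-7 0-7 3-14 10-12 3-2 2 5 7 10 3 6 3 6 7 4 8 0 14-9 26 0 6 3 7 7 8 8 6 8 3 11 3"/></g>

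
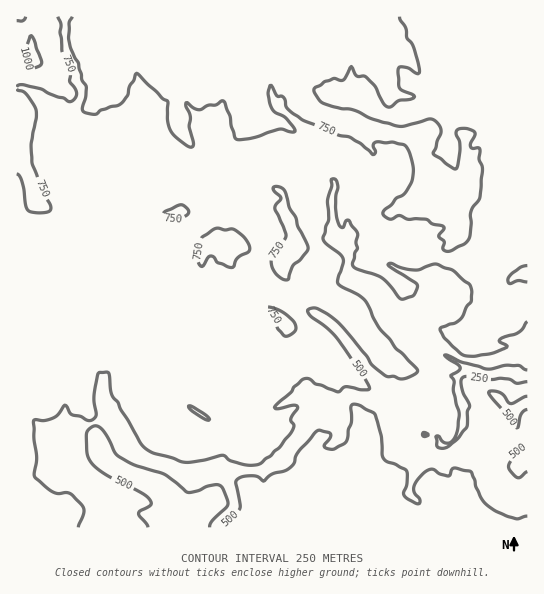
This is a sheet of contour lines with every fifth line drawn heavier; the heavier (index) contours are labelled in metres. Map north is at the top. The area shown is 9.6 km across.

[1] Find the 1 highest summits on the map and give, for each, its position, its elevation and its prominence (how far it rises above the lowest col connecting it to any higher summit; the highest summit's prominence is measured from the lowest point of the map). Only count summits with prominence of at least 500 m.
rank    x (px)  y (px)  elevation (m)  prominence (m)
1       33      59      1038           908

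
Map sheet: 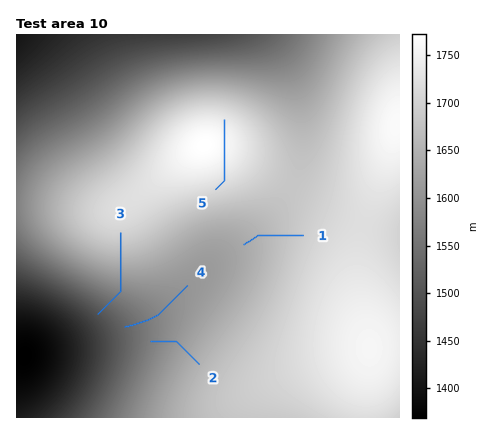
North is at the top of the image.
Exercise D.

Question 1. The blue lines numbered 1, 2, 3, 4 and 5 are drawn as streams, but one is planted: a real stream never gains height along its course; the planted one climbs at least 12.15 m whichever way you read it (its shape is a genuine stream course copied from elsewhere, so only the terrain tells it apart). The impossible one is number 5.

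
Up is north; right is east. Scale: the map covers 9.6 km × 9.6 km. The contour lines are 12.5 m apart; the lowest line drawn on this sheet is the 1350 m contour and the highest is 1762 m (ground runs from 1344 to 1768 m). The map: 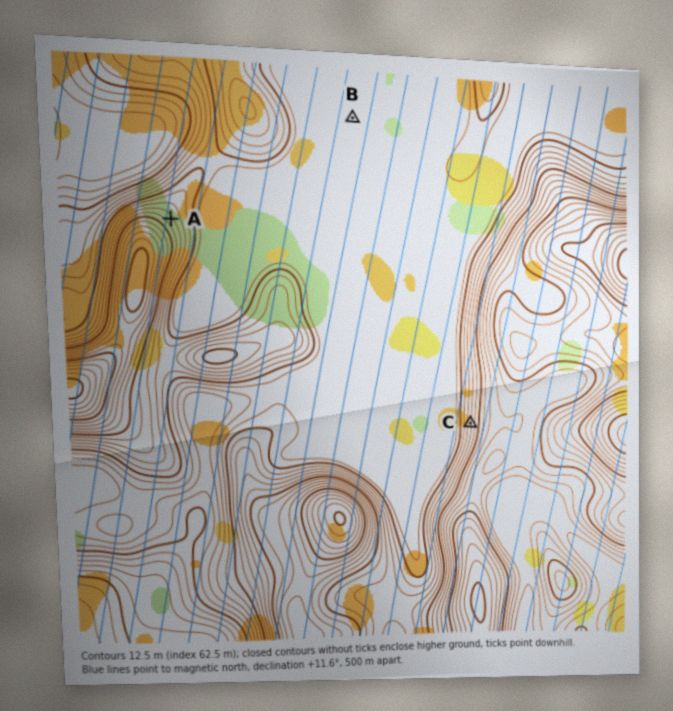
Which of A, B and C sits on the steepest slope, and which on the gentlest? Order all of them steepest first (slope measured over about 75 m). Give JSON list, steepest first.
["C", "A", "B"]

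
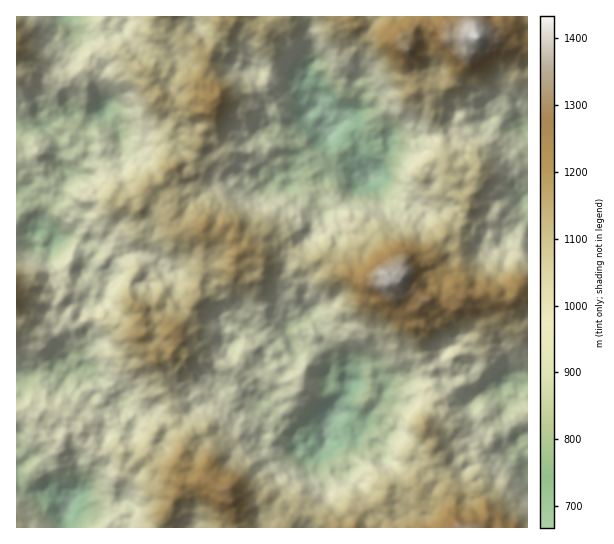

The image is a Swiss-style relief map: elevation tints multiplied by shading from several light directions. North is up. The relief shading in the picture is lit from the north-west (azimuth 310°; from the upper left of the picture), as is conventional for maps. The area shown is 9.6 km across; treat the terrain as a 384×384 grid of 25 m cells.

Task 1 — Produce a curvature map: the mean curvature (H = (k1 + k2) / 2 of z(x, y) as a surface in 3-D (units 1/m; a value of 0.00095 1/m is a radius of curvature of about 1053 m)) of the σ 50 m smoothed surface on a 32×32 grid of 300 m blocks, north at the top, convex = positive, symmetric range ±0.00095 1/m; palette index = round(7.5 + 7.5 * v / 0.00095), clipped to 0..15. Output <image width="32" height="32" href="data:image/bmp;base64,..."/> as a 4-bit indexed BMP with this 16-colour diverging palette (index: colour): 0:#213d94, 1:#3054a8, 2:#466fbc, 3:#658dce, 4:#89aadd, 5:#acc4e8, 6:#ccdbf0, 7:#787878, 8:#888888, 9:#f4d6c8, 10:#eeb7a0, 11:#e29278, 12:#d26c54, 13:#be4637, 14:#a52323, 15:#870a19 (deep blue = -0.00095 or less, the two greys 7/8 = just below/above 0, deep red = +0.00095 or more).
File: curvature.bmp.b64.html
<image width="32" height="32" href="data:image/bmp;base64,Qk12AgAAAAAAAHYAAAAoAAAAIAAAACAAAAABAAQAAAAAAAACAAATCwAAEwsAABAAAAAAAAAAlD0hAKhUMAC8b0YAzo1lAN2qiQDoxKwA8NvMAHh4eACIiIgAyNb0AKC37gB4kuIAVGzSADdGvgAjI6UAGQqHAFUSZqW/QWmhia+YVUJ8eal1YGkxjWK/Z5ukq7dnaC6HEiEJZ7nNz4qLdZOdmnuWpl6oZdSMeZiEZycY5nd0aZFT86nbpufhl2E1uBPW1YUWW7i0sbLUaXOygGSEa8R8gHlaxqO3bMWXh1KVRL99V4u7ylgHKXFJQ5yBPFY5lg46akipKJo5aEV9x2mUi7lQRiVVE5dohCqZfZFVgQhFmQFnM0i47NmZopX2Egl6Tk14jXQyrXm5INmDlrloWwJ7S6eMXJ1tuzYmVqdmWO2jOouVR2lPhnoDXUUHi5qJjZaWtZtR7YiOiWsoJQt8fHzPv61YYjlEOl68WH/M/9FLiZ94bypsMkpcXknKpKz3l1QsAws2VGmGWcpIa2hbyZlSPjQFd2xbvquMqwdXpnO8djmyu0trW02fm4tjvZVgZsW2iGnd62h1hSSXeXZWVof1cFiFeJnXZkVRNIeABKxqnGR5I2k3T7uGZHR4cgXema5If2tbRko9bJuluce0VtfKa2lKjgdZe4UDeYC2kHNleXJgdUNIZoXkpMRWJqRX41CCg4CwJfua+ZW1NIRY+5JycsXapYnTevuugzbURvm7RjuaaNetx2qBA6AooEp0Cdkq2FXX1nYsxBrUBbZq9Sz4qsRSKXW2qHhfay2Xn/LK/anOda0nmVDLe7sM7Um7p/fN"/>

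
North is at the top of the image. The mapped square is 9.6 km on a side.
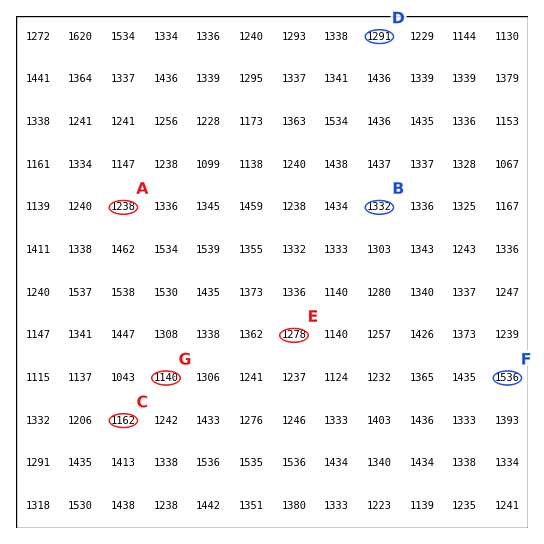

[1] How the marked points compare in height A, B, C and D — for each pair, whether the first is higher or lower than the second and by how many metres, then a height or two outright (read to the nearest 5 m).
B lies higher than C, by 170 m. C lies lower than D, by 130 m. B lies higher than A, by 90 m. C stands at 1160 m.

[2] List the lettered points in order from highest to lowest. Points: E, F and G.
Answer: F E G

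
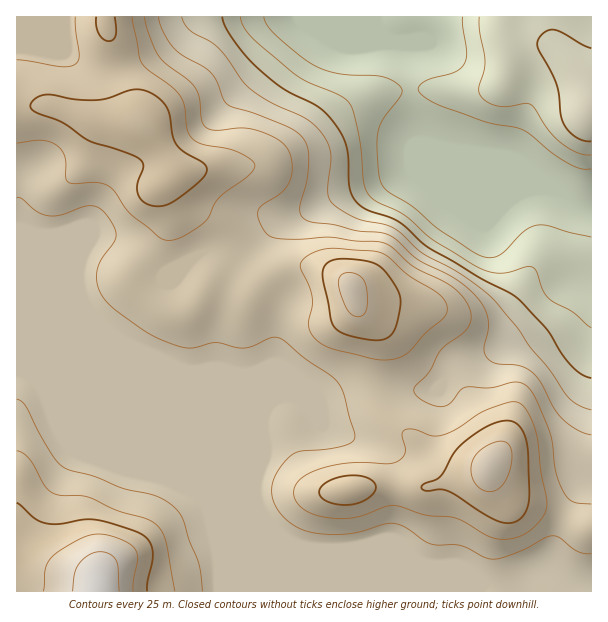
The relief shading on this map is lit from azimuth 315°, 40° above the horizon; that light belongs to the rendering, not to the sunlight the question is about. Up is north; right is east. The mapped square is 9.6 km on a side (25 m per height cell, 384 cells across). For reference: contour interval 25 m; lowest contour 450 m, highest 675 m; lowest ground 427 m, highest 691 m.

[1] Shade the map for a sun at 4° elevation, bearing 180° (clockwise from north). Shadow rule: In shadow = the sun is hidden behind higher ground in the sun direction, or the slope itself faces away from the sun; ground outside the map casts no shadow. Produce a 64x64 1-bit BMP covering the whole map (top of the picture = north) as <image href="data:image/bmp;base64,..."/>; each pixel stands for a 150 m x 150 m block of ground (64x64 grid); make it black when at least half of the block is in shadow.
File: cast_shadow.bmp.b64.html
<image width="64" height="64" href="data:image/bmp;base64,Qk0+AgAAAAAAAD4AAAAoAAAAQAAAAEAAAAABAAEAAAAAAAACAAATCwAAEwsAAAIAAAAAAAAA////AAAAAAAAAAAAAAAAAAAAAAAAAAAAAAAAAAAAAAAAAAAAAAAAAAAAAAAAAAAAA/wAAAAAAAAD/gAAAAAAAAP+AAAAAAAAA/4AAAAAAAAB/gAAAAAAAAH8AAAAAAAAAfwAAAAAAAAB+AAAfAAAAAHwAAD/gAAAAOAAAP+AAAAAAAAAfwAAAAAAAAB+AHAAAAAAADwA/AAAAAAAAAD/AAAAAAAAAH8AAAAAAAAAPwAAAAAAAAAfAAAAAAAAAB+AAAAAAAAAH8AAAAAAAAAPwAAAAAAAAA/AAAAAAAAAB8AAAAAAAAADgAAAAAAAAAAAAAAAAAAAAAAAAAAAAAAAAAAAAAAAAAAAAAAAAAAAPAAAAAAAAAH+AAAAAAAAH/4AAAAAAAQ//gAAAAAAH//+AAAAAAB///4AAAAAAf///gAAAAAB///8AAAAAAH///wAAAAAAf//+AAAAAAA///wAAAAAAB///AAAAAAAD//4AAAAAAAP//AAAAAAAAf/8AAAAAAAA//gAAAABwAD/8AAAAAHgAH/AAAAAAfvAf4AAAAAB//B+AAAAAAD/+BgAAAAAAD/8AAAAAAAAD/wAAAAAAAAH/AAAAAAAHAf/gAAAAAA+A//gAAAAAB4D/+AAAAAAHgH/wAAAAAAOAfwAAAAAAAAB+AAAAAAAAADwAAAAAAAAAAAAAAAA=="/>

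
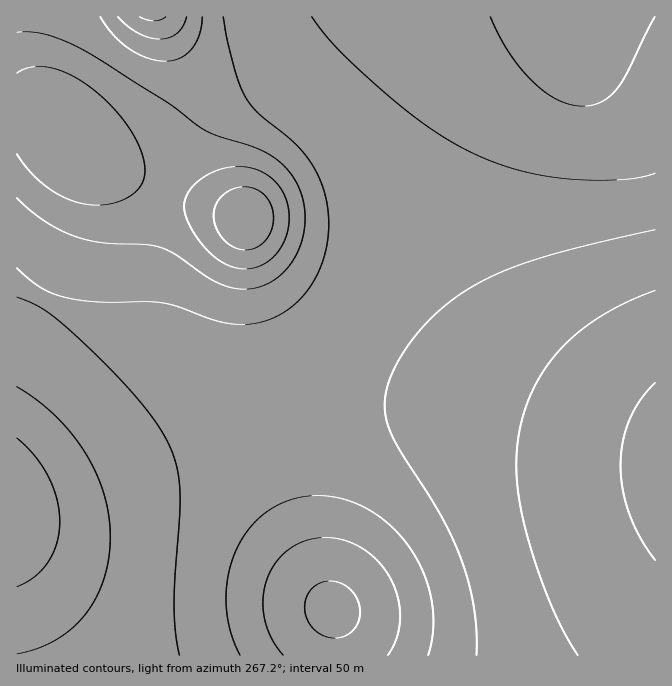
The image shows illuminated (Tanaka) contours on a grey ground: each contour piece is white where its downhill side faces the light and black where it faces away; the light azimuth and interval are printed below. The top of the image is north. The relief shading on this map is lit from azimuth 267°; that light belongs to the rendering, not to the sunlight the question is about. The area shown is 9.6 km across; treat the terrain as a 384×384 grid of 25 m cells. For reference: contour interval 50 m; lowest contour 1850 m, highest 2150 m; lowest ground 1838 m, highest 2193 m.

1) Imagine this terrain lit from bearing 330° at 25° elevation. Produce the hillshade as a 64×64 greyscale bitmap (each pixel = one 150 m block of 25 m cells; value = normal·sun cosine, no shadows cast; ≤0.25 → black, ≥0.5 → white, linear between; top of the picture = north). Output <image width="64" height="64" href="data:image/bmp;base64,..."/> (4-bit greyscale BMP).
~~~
<image width="64" height="64" href="data:image/bmp;base64,Qk12CAAAAAAAAHYAAAAoAAAAQAAAAEAAAAABAAQAAAAAAAAIAAATCwAAEwsAABAAAAAAAAAAAAAAABEREQAiIiIAMzMzAERERABVVVUAZmZmAHd3dwCIiIgAmZmZAKqqqgC7u7sAzMzMAN3d3QDu7u4A////AIiIiZmZmZqqqqqqqqq7zN3u7u7u7d3My7u7uqqqqqqqiIiImZmZmZqqqZqqqqu8zd7u7u7t3czLu7u6qqqqqqqIiIiImZmZmZmZmZmaqrvM3d7u7t3dzMu7u7qqqqqqqoiIiIiZmZmZmZmZmZmZqrvM3d3d3dzMy7u7u6qqqqqqd3iIiImZmZmZmZiIiImZqrvMzd3czMy7u7u7qqqqqqp3d4iIiJmZmZmYiIiIiImaqrvMzMzMzLu7u7u6qqqqqnd3eIiImZmZmYiId3d3eImaq7u8zMy7u7u7u7qqqqqqd3d4iIiZmZmZiIh3d3d3eImaq7u7u7u7u7u7u6qqqqp3d3iIiJmZmZmIh3dmZmd3iJmqq7u7u7u7u7u7uqqqqnd3iIiImZmZmYiHd2ZmZmd4iZqqq7u7u7u7u7u7qqqqd4iIiImZmZmZiId3ZmZmZneImaqqu7u7u7u7u7u6qqqIiIiImZmZmZmIh3dmZmZmd4iZmqqru7u7u7u7u7uqqoiIiImZmZmZmZiId3ZmZmZ3iImaqqu7u7u7u7u7u7qqiIiJmZmZmZmZmIh3d2ZmZ3eIiZqqq7u7u7u7u7u7u6qZmZmZmZmZmZmZiId3d3d3d4iZmqqru7u7u7u7u7u7u5mZmZmZmqqqmZmYiId3d3d4iJmaqqu7u7u7u7u7u7u7qqqZmqqqqqqpmZmIiId3iIiJmaqqq7u7u7u7u7u7u7uqqqqqqqqqqqqZmZmIiIiIiJmaqqq7u7u7u7u7u7u7u7uqqqqqqqqqqqqZmZmIiImZmaqqq7u7u7u7u7u7u7u7u7uqqqqqqqqqqqmZmZmZmZmaqqqru7u7u7u7u7u7u7u7u7uqqqqqqqqqqqmZmZmZmqqqqru7u7u7u7u7u7u7u8u7u7u6qqqqqqqqqqqqqqqqqqqru7u7u7u7u7u7u7u7zLu7u7u6qqqqqqqqqqqqqqqqq7u7u7u7u7zMzMzMy7vMy7u7u7uqqqqqqqqqqqqqqqq7u7u7u7u8zMzMzMzMzMzLu7u7u7uqqqqqqqqqqqqqu7u7u7u7u8zMzMzMzMzMzMu7u7u7u6qqqqqqqqqqqru7u7u7u7u8zMzMzMzMzMzMy7u7u7u7qqqqqqqqqqq7u7u7u7u7u8zMzMzMzMzMzMzLu7u7u7uqqqqqqqqqu7u7u7u7u7u8zMzMzMzMzMzMzMu7u7u7qqqqqqqqqqq7u7u7u7u7u7zMzMzMzMzMzMzMu7u7u7qqqqqqqqqqqqu7u7u7u7u7zMzMzMzMzMzMzMy7u7u6qqqqqqqqqqqqqru7u7u7u7vMzMzMzMzMzMzMy7u7u6qqqqqqqpmZmaqqu7u7u7u7u8zMzMzMzMzd3d27u7uqqqqqqqqZmZiZmaqru7u7u7u8zMzMzMzMzd3d3bu7uqqqqqqqmZmIh3iJmqq7u7u7u7zMzMzMzM3d3d3du7qqqqqZmZmZmIdmZniJqru7u7u7vMzMzMzMzd3d3d27qqqpmZmZmZiHdlVVZ4iaq7u7u7u8zMzMzMzd3d3d3bqqqZmZmIiIiIdlQzNFeJqru7u7u7zMzMzMzN3d3d3dqqqZmYiIiIiIdlQyIjRXiaq7u7u7vMzMzMzM3d3d3d2qqZmIiIiIiIh2VCERE0aJqru7u7u8zMzMzM3d3d3d3amZiIh3d3d4iHdUIQACNXiau7u7u7zMzMzMzd3d3d3dqZiId3d3d3iIh2UyAAE1eJqru7u7u8zMzMzN3d3d3d2ZiId3dmd3iJmZh1MhETVomqu7u7u7zMzMzM3d3d3d3ZmId3ZmZ3eJmquphkIiNWiaq7u7u7vMzMzMzN3d3d3dmId3ZmZneImrzcyoZURFeJqru7u7u7zMzMzM3d3d3d2Yh3dmZnd4mr3u/tuXZVZ4mqu7u7u7vMzMzMzd3d3d3piHd3Znd4mrzf///sqHd4maq7u7u7u7zMzMzN3d3d3dmIh3d3d4iavO////7KmImaqru7u7u7vMzMzMzd3d3d2YiIh3d4iJq87////9yqmaqru7u7u7u7zMzMzN3d3d3ZmYiIiIiJmrzf////7bqqqqu7u7u7u7u8zMzMzd3d3dmZmZmYiZmqvN7////ty7qqu7u7u7u7u7zMzMzN3d3d2qqqmZmZmqu8ze///+3Lu7u7u7u7u7u7u8zMzMzd3d3Kuqqqqqqqq7vN3u7u3cu7u7u7u7u7u7u7vMzMzMzMzMu7u7qqqqu7u8zN3d3cy7u7u7u7u7u7u7u7zMzMzMzMzMy7u7u7u7u7u8zMzMy7u7u7u7u7u7u7u7u8zMzMzMzMzMzMu7u7u7u7u7u7u7u7u7u7u7u7u7u7u7vMzMzMzM3d3MzMzMzMu7u6q7u7u7u7u7u7u7u7u7u7u7zMzMzMze3d3czMzMy7u6qqqqq7u7u7u7u7u7u7u7u7vMzMzMzO7u3d3dzMu6qqqqqqqqq7u7u7u7u7u7u7u7u7zMzMzM7u7u3d3LqZiImqqqqqqqu7u7u7u7u7u7u7u7vMzMzMz//u7t3LqHZVZ5mZqqqqqru7u7qqqqqqq7u7u8zMzM3f/+7u3Ll2QzNFeZmqqqqqq7u6qqqqqqqqq7u7zMzM3d//7u3bqGQyIjRomaqqqqqquqqqqqqqqqqqu7vMzM3d3u7u3cqXUyERJGiZqqqqqqqqqqqqqqqqqqqru7zM3d3e7u3uy5dTIREjWJqqqqqqqqqqqqqqqqqqqqu7vMzd3d"/>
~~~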